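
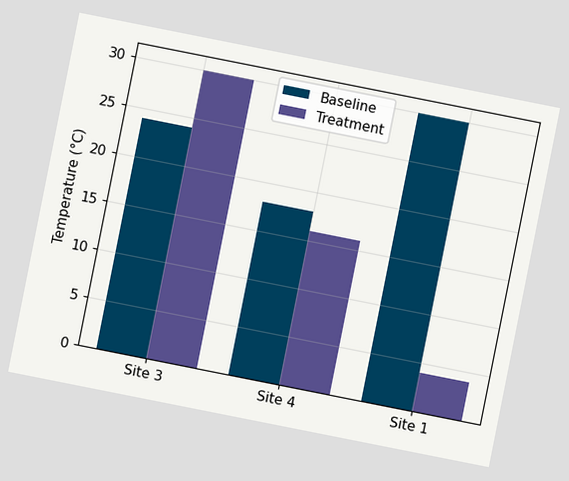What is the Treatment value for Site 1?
4°C

The chart is tilted about 11° clockwise. The Treatment bar at Site 1 reaches 4°C on the y-axis.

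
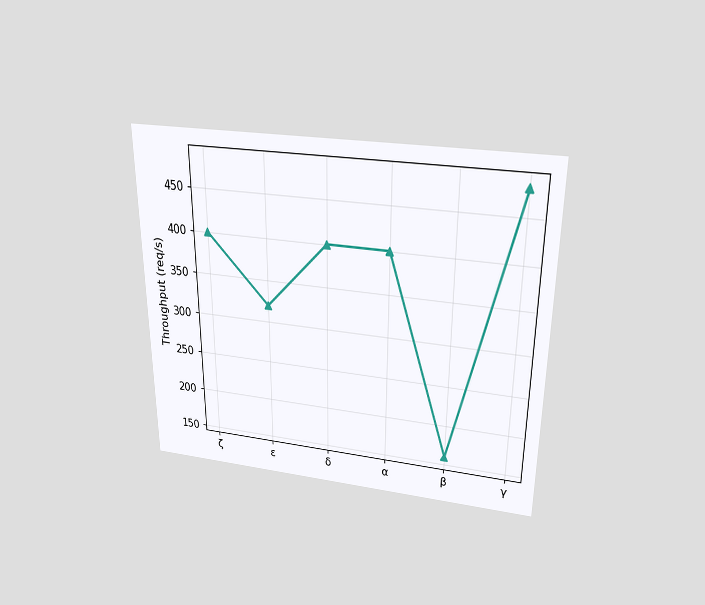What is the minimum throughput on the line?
160req/s

The chart is viewed slightly from above. The lowest point is at β, and reading across to the y-axis gives 160req/s.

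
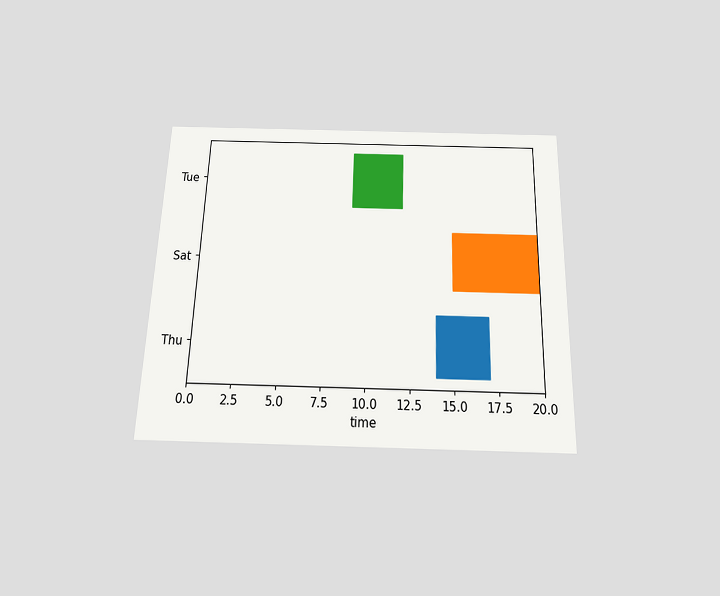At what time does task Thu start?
14

The chart is viewed slightly from below. The Thu bar begins at t=14.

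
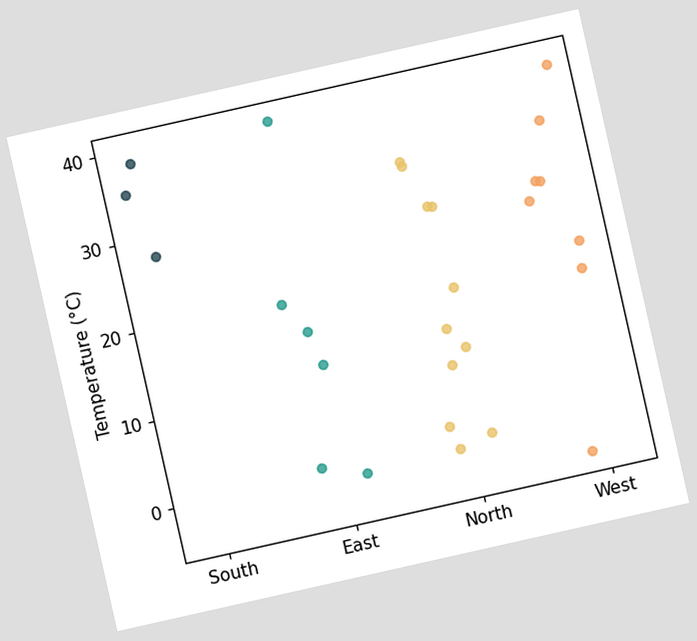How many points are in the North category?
The chart is tilted about 13° counter-clockwise. Counting the markers in the North column gives 11.

11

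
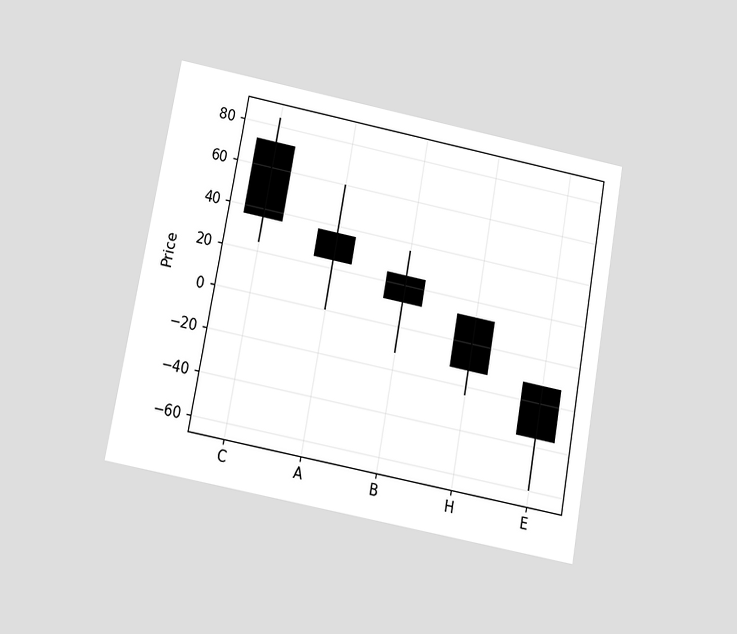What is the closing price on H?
-12

The chart is tilted about 10° clockwise and viewed slightly from below. The H candle closes at -12.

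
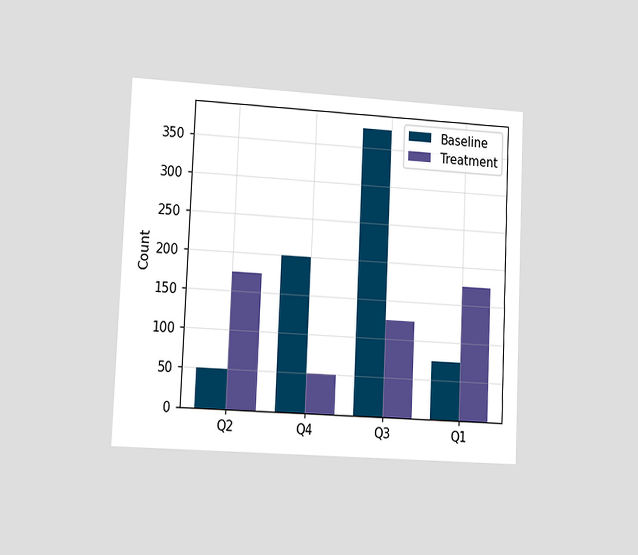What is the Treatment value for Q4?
The chart is tilted about 3° clockwise and viewed slightly from the left. The Treatment bar at Q4 reaches 50 on the y-axis.

50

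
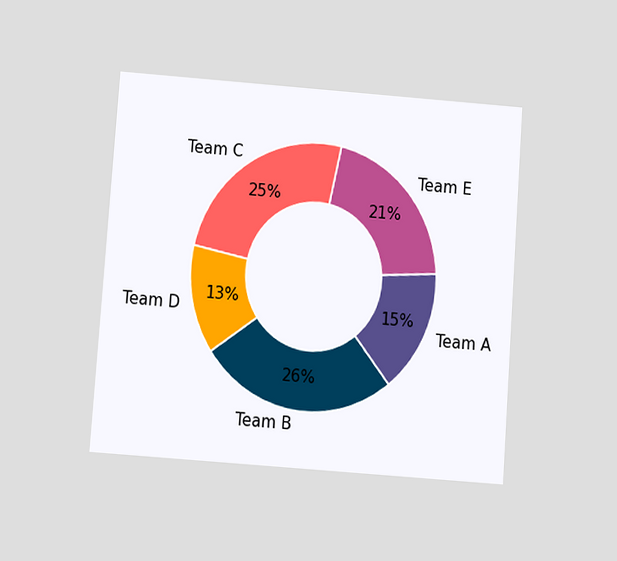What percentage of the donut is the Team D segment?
13%

The chart is tilted about 4° clockwise and viewed slightly from below. The Team D segment takes up 13% of the ring.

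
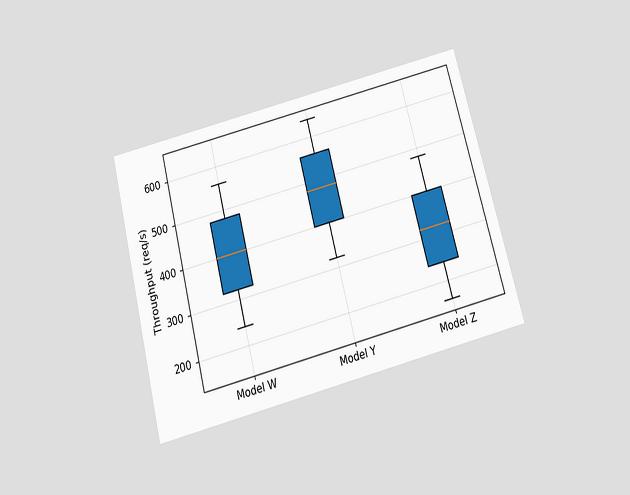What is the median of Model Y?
480req/s

The chart is tilted about 14° counter-clockwise and viewed slightly from below. The median line in the Model Y box sits at 480req/s.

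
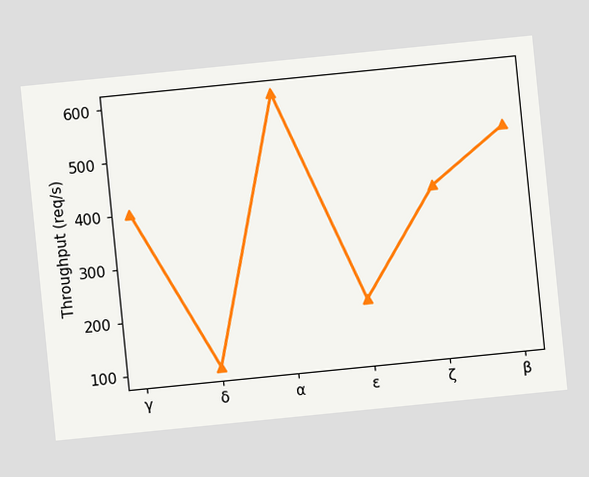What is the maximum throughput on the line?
The chart is tilted about 6° counter-clockwise. The highest point is at α, and reading across to the y-axis gives 600req/s.

600req/s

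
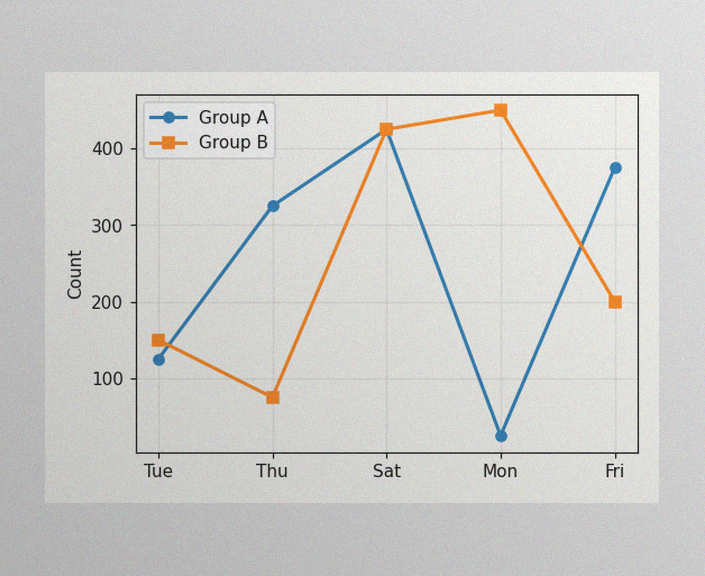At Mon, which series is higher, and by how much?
The image has some photo noise and uneven lighting. At Mon, Group B sits above the other line by 425.

Group B, by 425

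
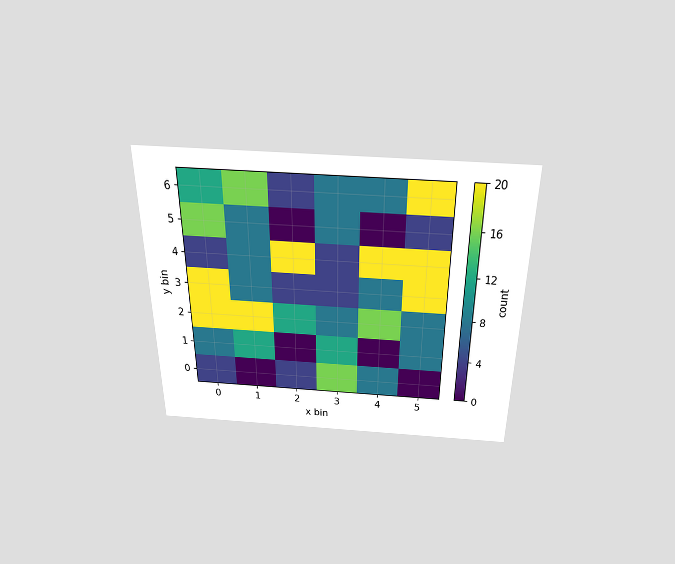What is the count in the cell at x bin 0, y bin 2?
The chart is viewed slightly from above. Matching the cell (0, 2) against the colorbar gives 20.

20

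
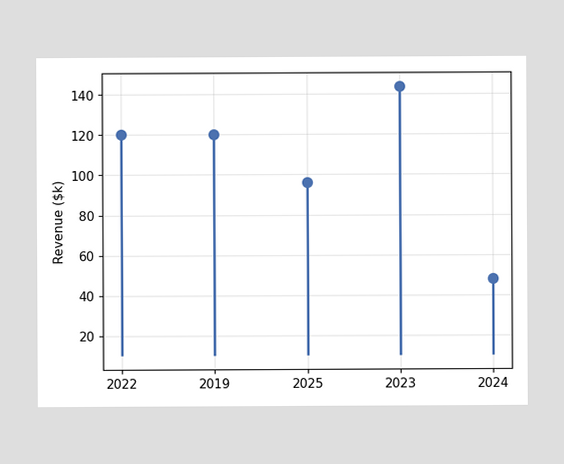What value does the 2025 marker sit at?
$96k

The 2025 marker sits at $96k.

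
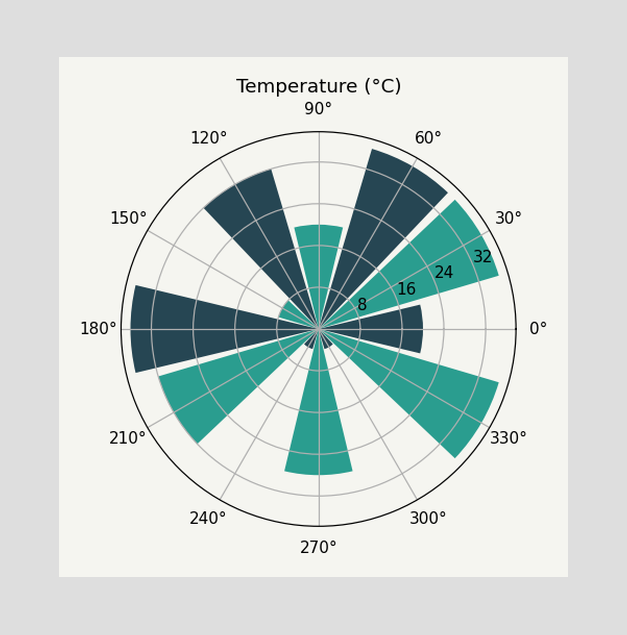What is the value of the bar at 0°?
The bar at 0° reaches 20°C on the radial axis.

20°C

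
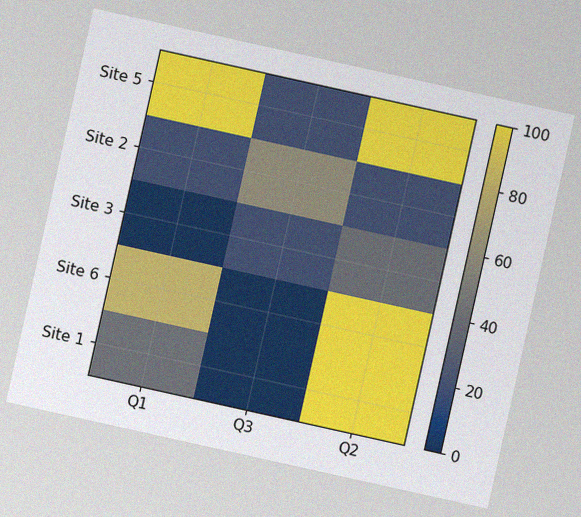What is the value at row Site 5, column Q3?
The chart is tilted about 13° clockwise, with some photo noise. Matching cell (Site 5, Q3) against the colorbar gives 20.

20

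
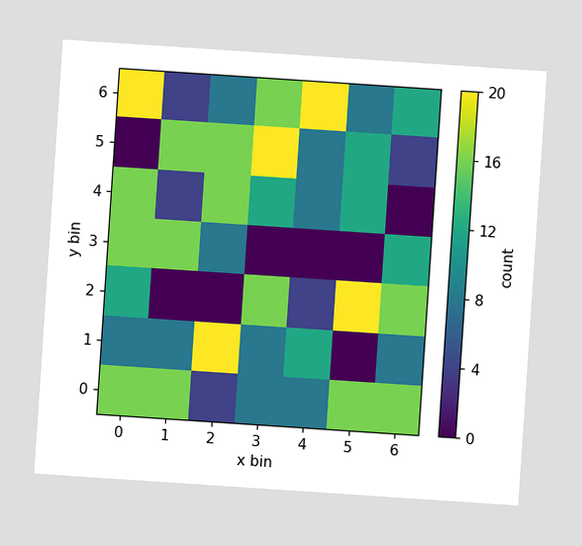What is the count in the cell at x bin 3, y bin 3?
The chart is tilted about 4° clockwise. Matching the cell (3, 3) against the colorbar gives 0.

0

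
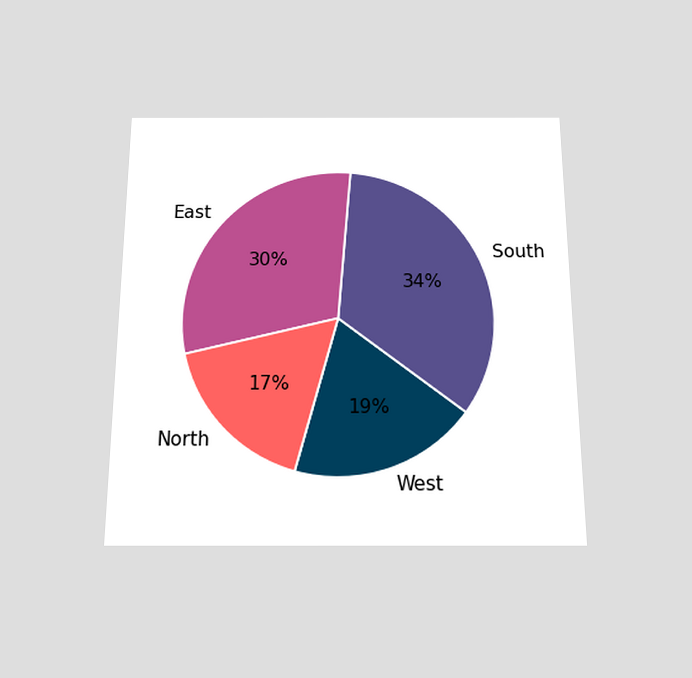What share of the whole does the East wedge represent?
30%

The chart is viewed slightly from below. The East slice takes up 30% of the pie.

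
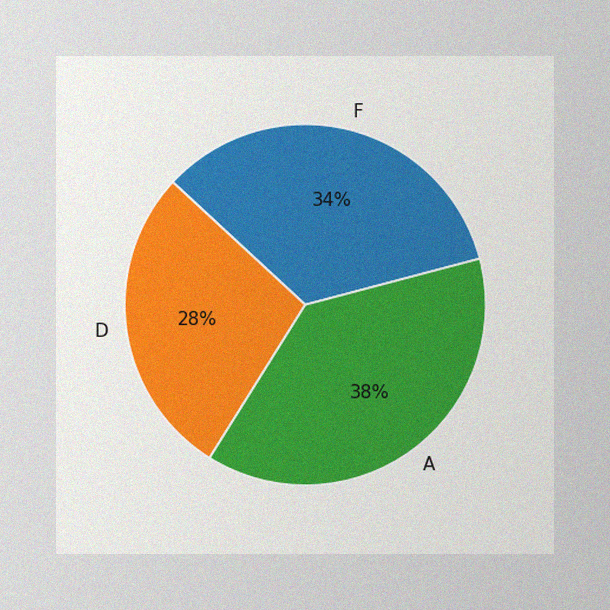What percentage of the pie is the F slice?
34%

The image has some photo noise and uneven lighting. The F slice takes up 34% of the pie.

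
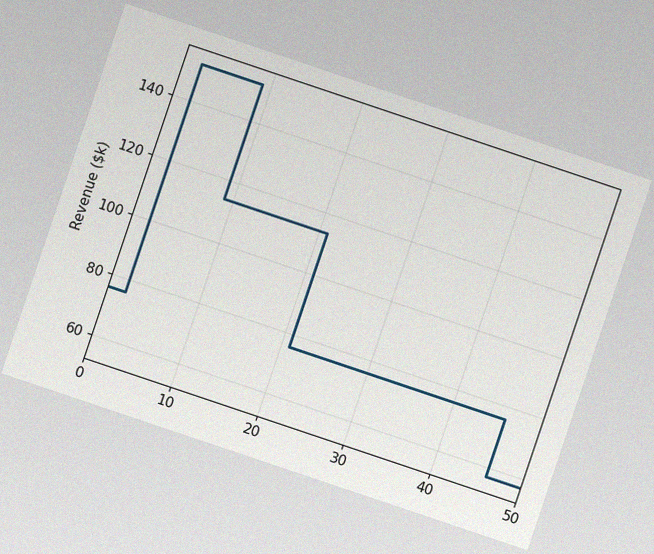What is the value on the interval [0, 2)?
$76k

The chart is tilted about 19° clockwise, with some photo noise. On [0, 2) the step sits at $76k.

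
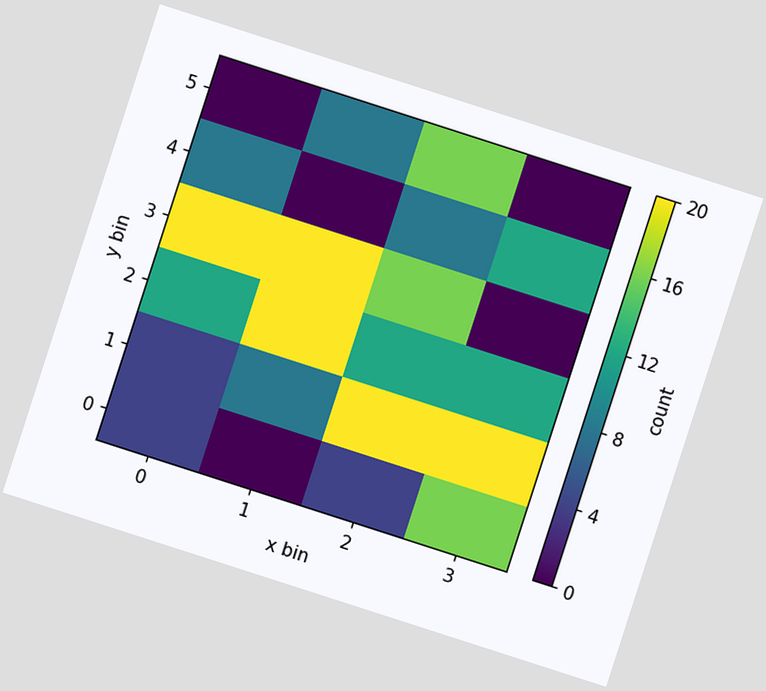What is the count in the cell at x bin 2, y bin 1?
The chart is tilted about 18° clockwise. Matching the cell (2, 1) against the colorbar gives 20.

20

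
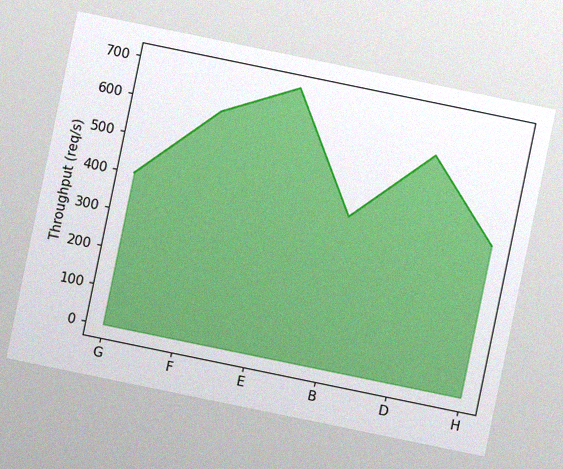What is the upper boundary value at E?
700req/s

The chart is tilted about 12° clockwise, with some photo noise. At E the upper boundary is at 700req/s.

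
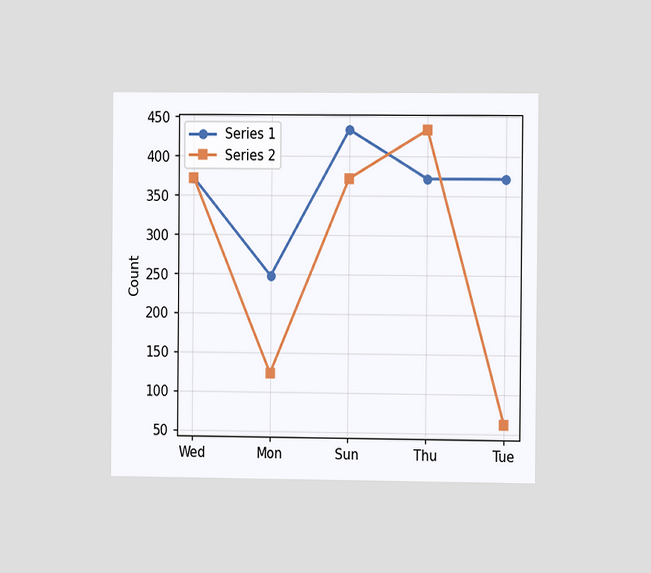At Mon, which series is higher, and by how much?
The chart is viewed at a slight angle. At Mon, Series 1 sits above the other line by 124.

Series 1, by 124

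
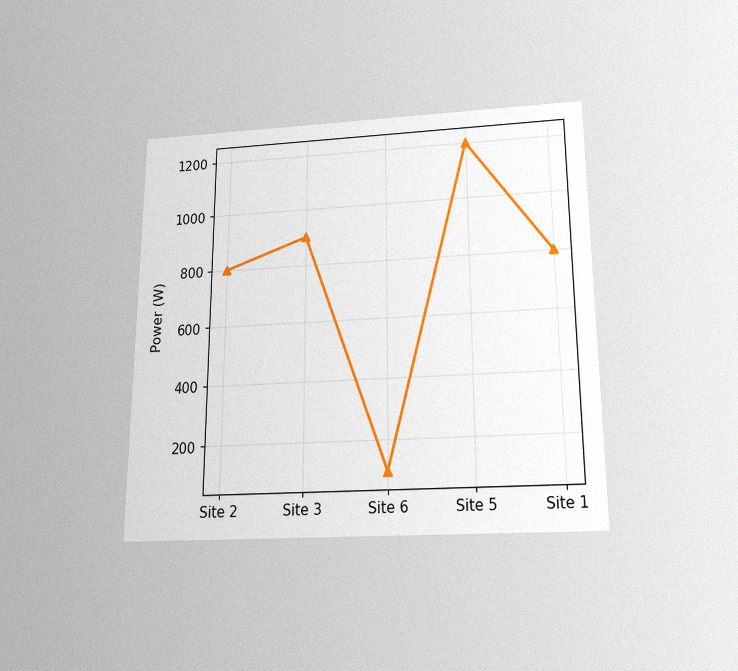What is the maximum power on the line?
1200W

The chart is viewed slightly from below, with some photo noise. The highest point is at Site 5, and reading across to the y-axis gives 1200W.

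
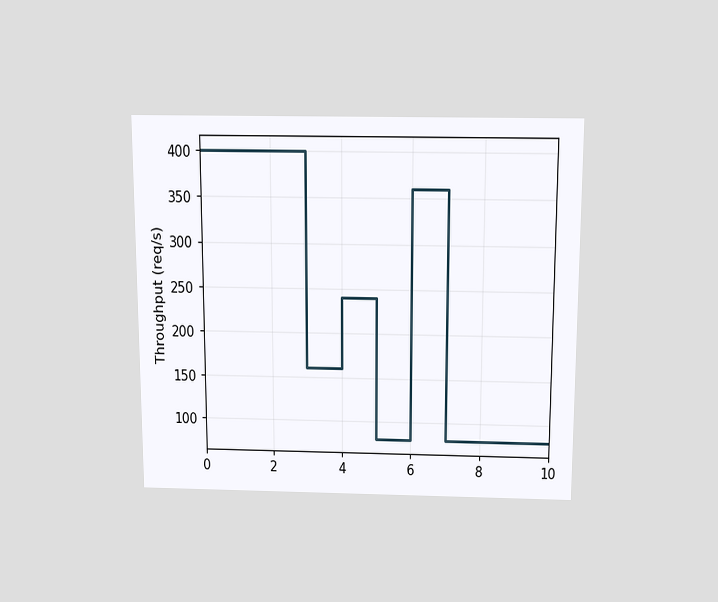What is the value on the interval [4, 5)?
The chart is viewed slightly from above. On [4, 5) the step sits at 240req/s.

240req/s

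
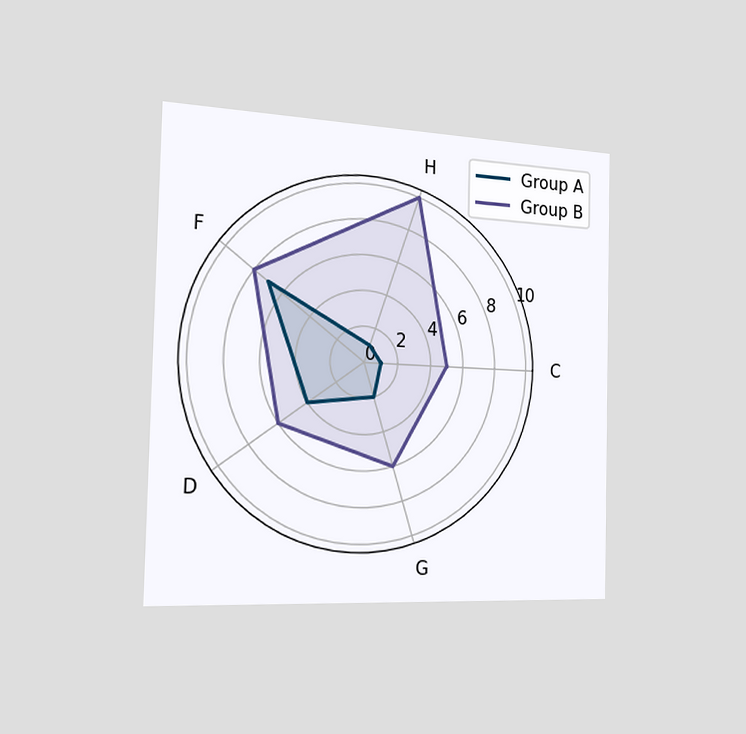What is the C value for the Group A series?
The chart is viewed slightly from the left. On the C axis, Group A reaches 1.

1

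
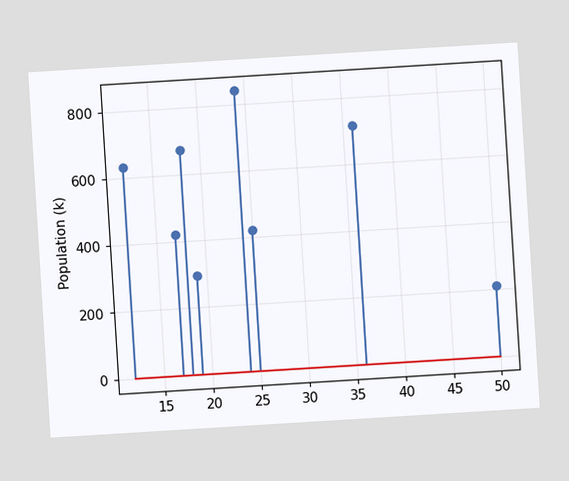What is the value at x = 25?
420k

The chart is tilted about 4° counter-clockwise. The stem at x=25 reaches 420k.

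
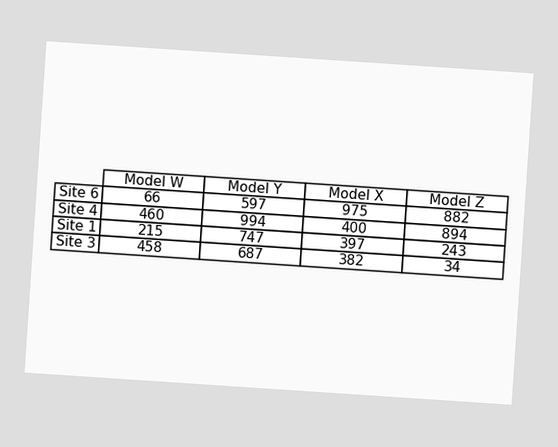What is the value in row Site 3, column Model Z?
The chart is tilted about 4° clockwise. The (Site 3, Model Z) cell reads 34.

34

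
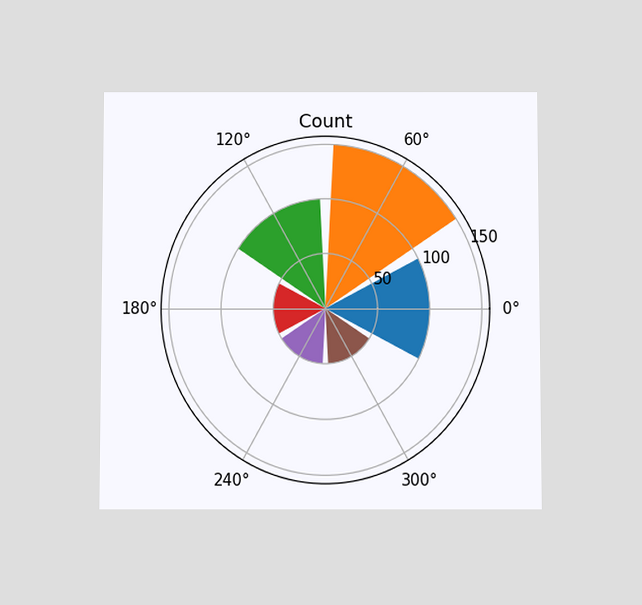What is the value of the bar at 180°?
The chart is viewed slightly from below. The bar at 180° reaches 50 on the radial axis.

50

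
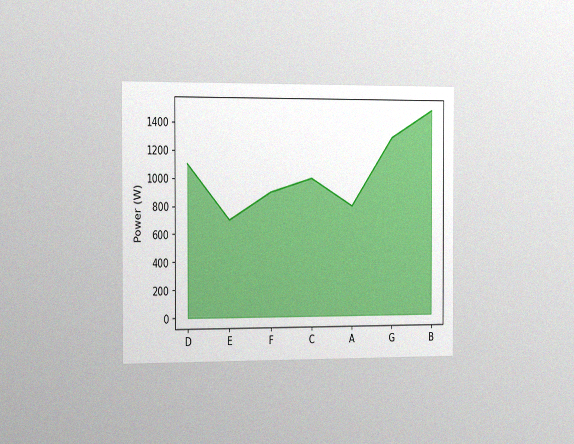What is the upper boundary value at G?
1300W

The chart is viewed slightly from the left, with some photo noise. At G the upper boundary is at 1300W.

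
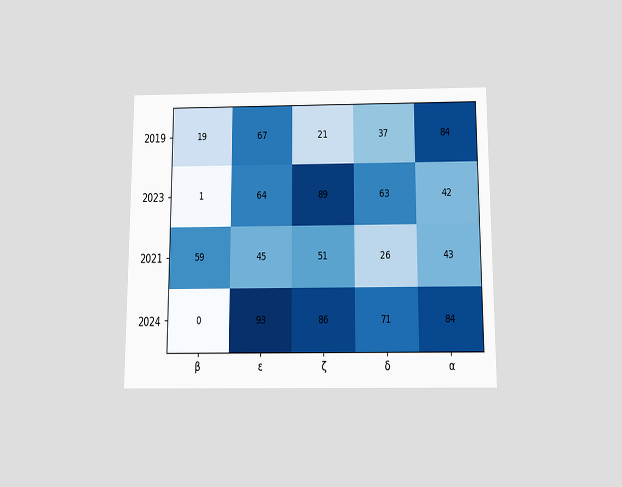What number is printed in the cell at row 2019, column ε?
67

The chart is viewed slightly from below. The (2019, ε) cell reads 67.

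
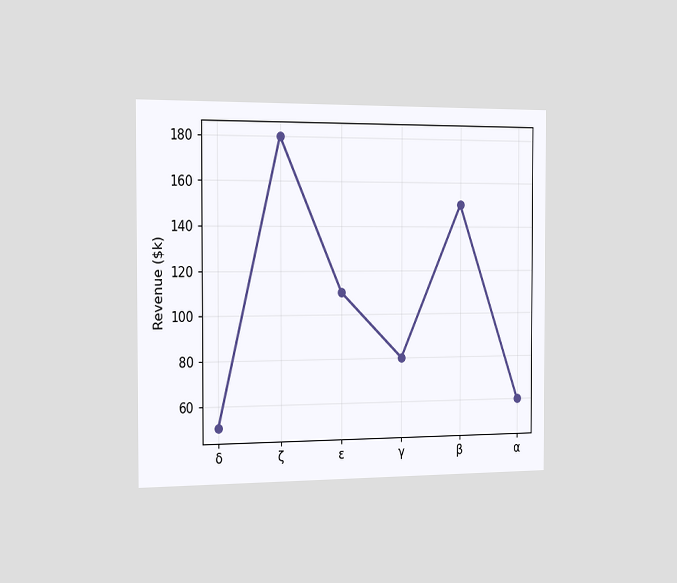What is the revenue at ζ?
$180k

The chart is viewed slightly from the left. At ζ, the line is at $180k.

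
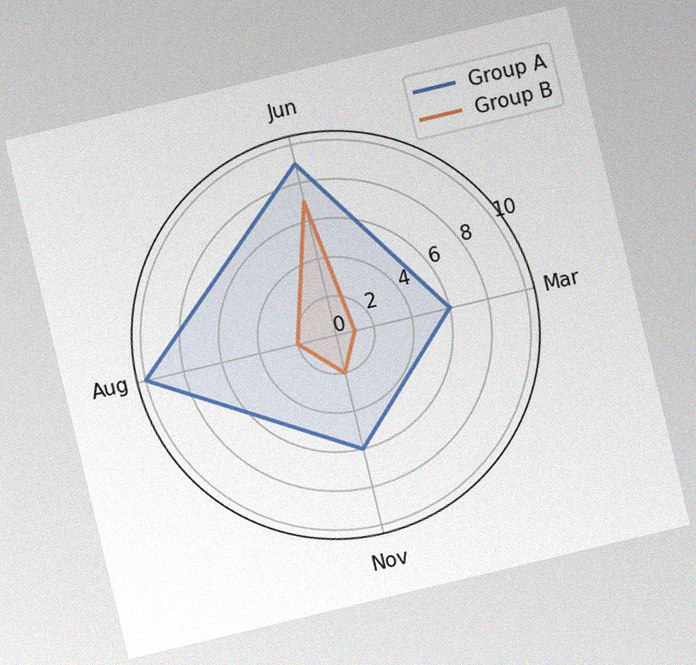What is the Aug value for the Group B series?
2

The chart is tilted about 13° counter-clockwise, with some photo noise. On the Aug axis, Group B reaches 2.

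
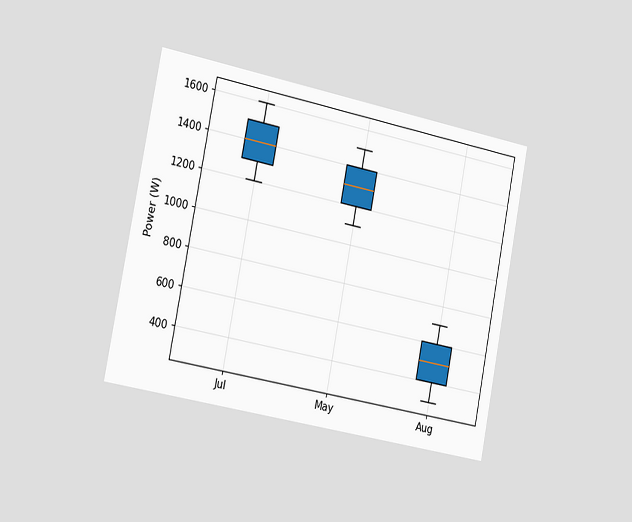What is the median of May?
The chart is tilted about 11° clockwise and viewed slightly from the left. The median line in the May box sits at 1300W.

1300W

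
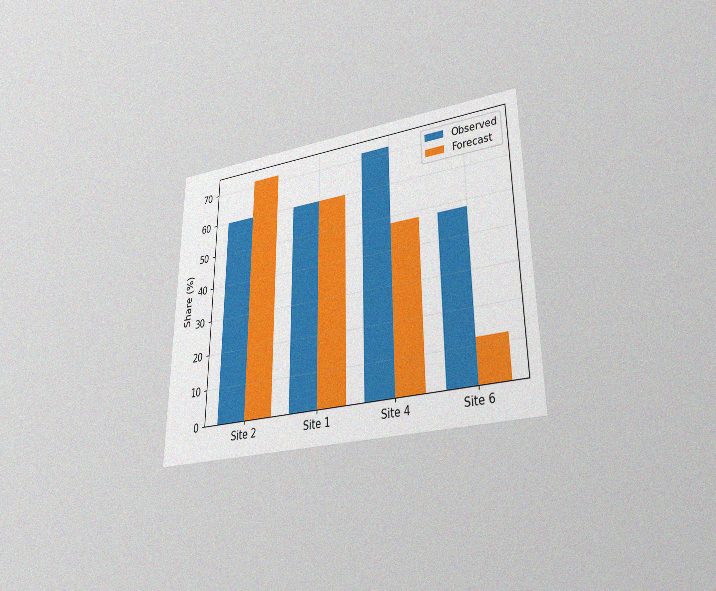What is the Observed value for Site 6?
The chart is viewed at a slight angle, with some photo noise. The Observed bar at Site 6 reaches 48% on the y-axis.

48%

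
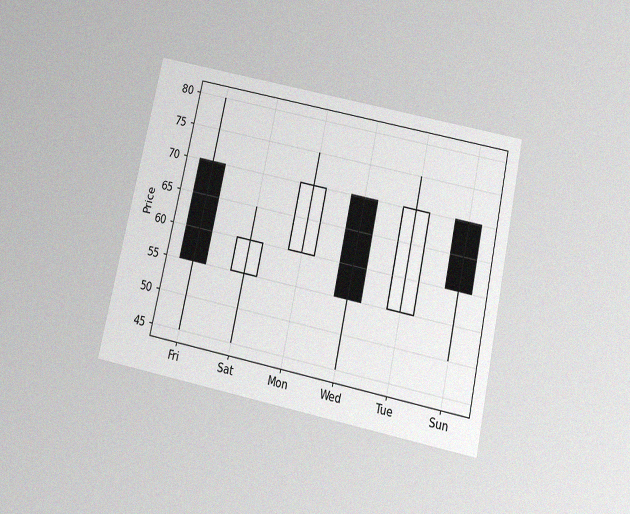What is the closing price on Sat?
60

The chart is tilted about 12° clockwise and viewed slightly from below, with some photo noise. The Sat candle closes at 60.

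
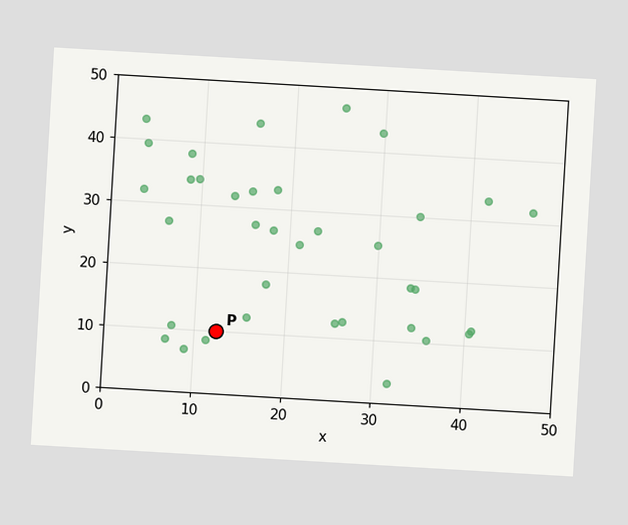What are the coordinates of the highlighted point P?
(12.5, 10)

The chart is tilted about 3° clockwise. Following the gridlines from P to each axis, P sits at (12.5, 10).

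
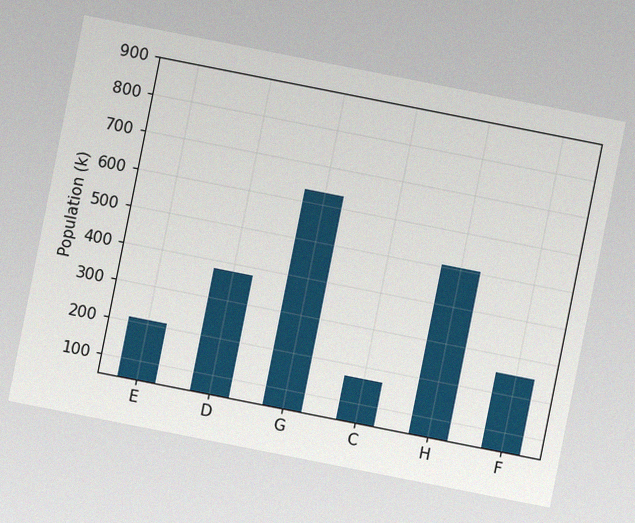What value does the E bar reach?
The chart is tilted about 11° clockwise, with some photo noise. Reading along the chart's y-axis, the E bar reaches 210k.

210k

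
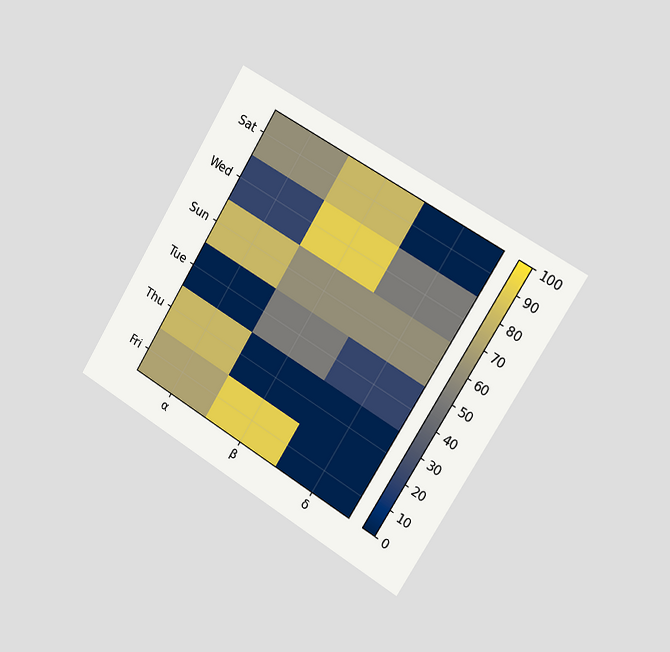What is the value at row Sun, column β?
The chart is tilted about 31° clockwise and viewed slightly from the right. Matching cell (Sun, β) against the colorbar gives 60.

60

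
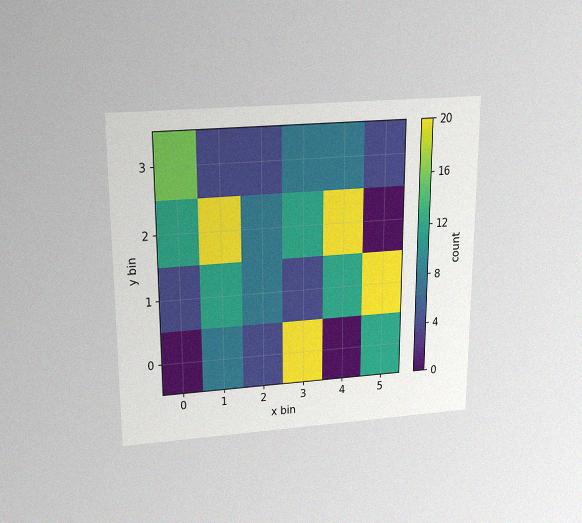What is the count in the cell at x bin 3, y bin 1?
The chart is viewed slightly from above, with some photo noise. Matching the cell (3, 1) against the colorbar gives 4.

4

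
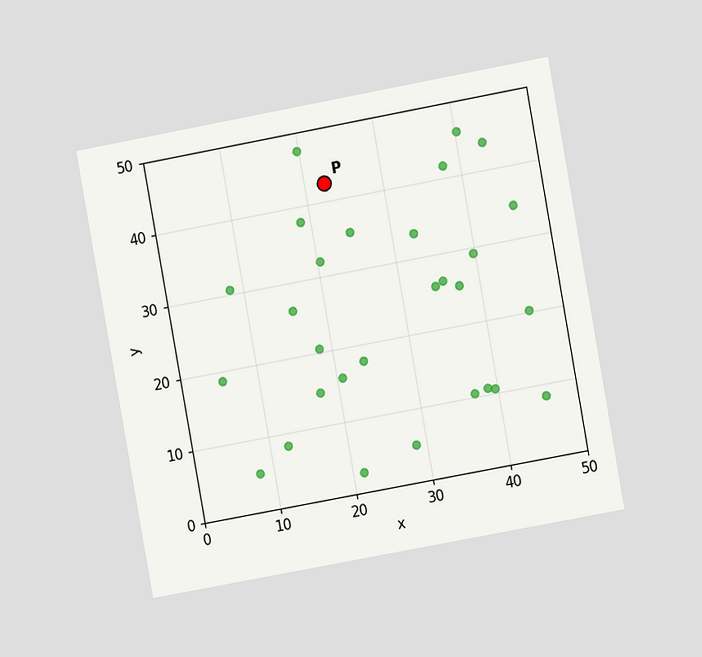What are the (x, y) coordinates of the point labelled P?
The chart is tilted about 10° counter-clockwise and viewed at a slight angle. Following the gridlines from P to each axis, P sits at (22.5, 42.5).

(22.5, 42.5)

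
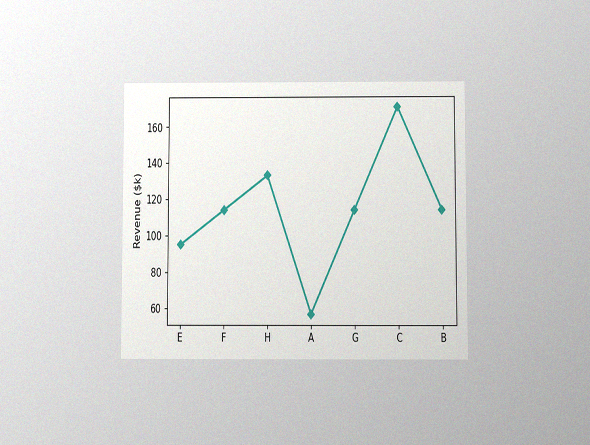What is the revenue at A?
$57k

The chart is viewed slightly from below, with some photo noise. At A, the line is at $57k.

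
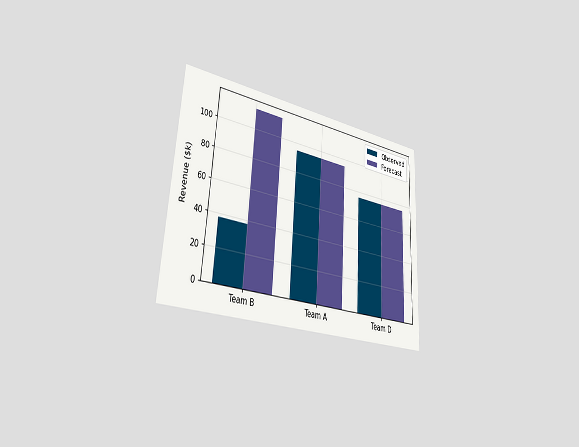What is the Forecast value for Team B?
The chart is tilted about 3° clockwise and viewed slightly from the left. The Forecast bar at Team B reaches $114k on the y-axis.

$114k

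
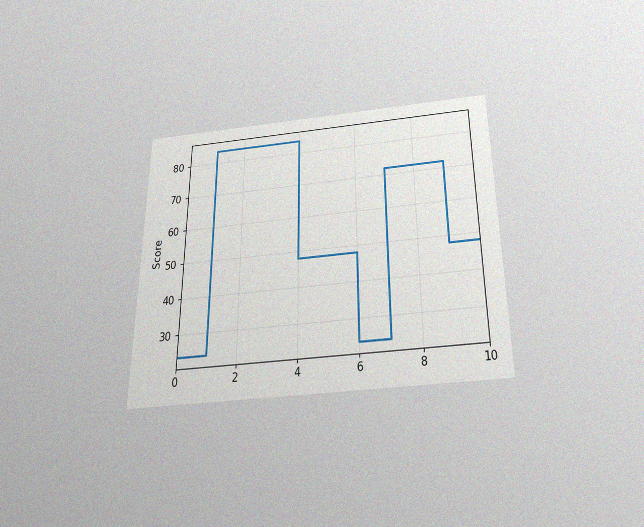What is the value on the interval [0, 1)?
The chart is viewed slightly from below, with some photo noise. On [0, 1) the step sits at 24.

24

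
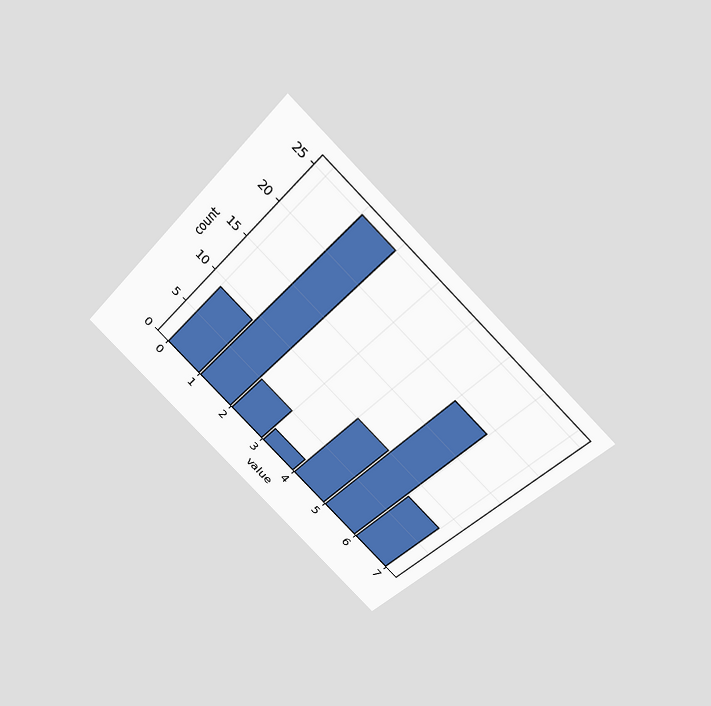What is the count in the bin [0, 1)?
The chart is tilted about 42° clockwise and viewed slightly from above. The [0, 1) bin has height 9.

9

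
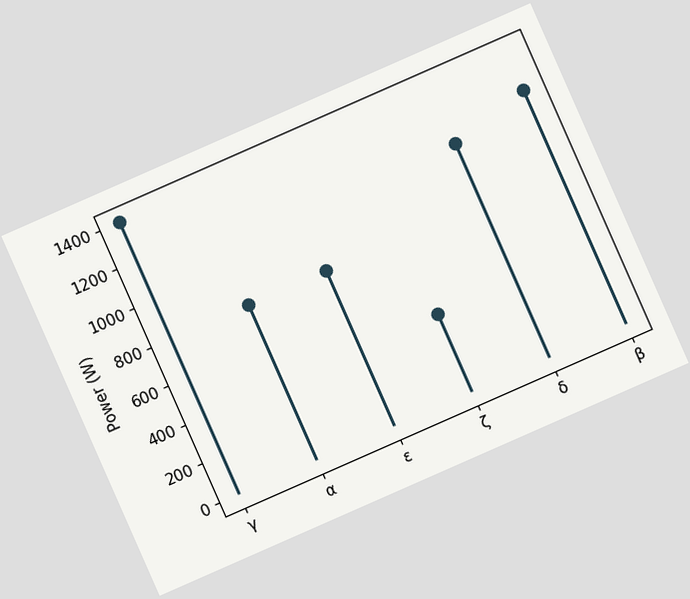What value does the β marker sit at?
1200W

The chart is tilted about 24° counter-clockwise. The β marker sits at 1200W.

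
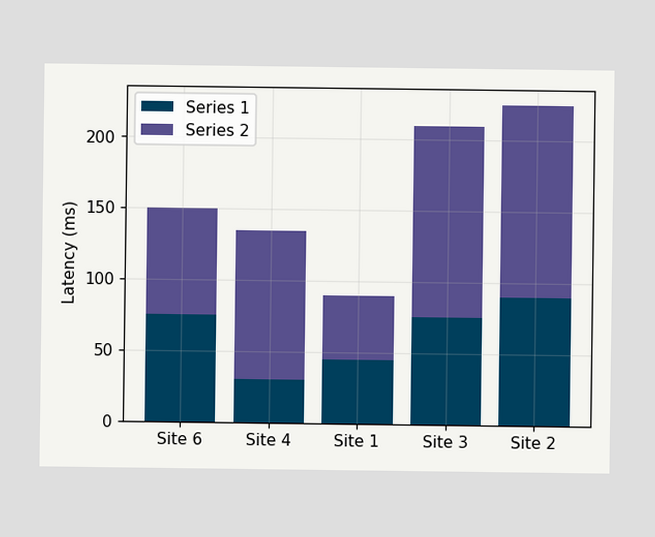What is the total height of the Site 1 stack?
The Site 1 stack's top reaches 90ms on the y-axis.

90ms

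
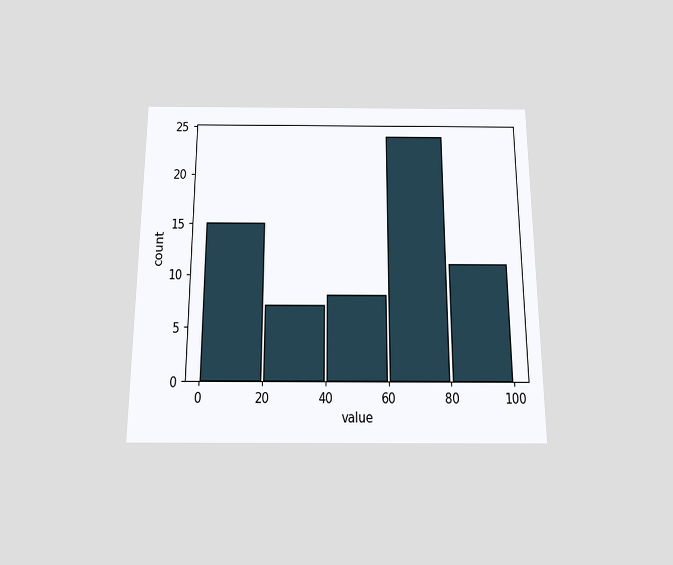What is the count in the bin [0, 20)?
15

The chart is viewed slightly from below. The [0, 20) bin has height 15.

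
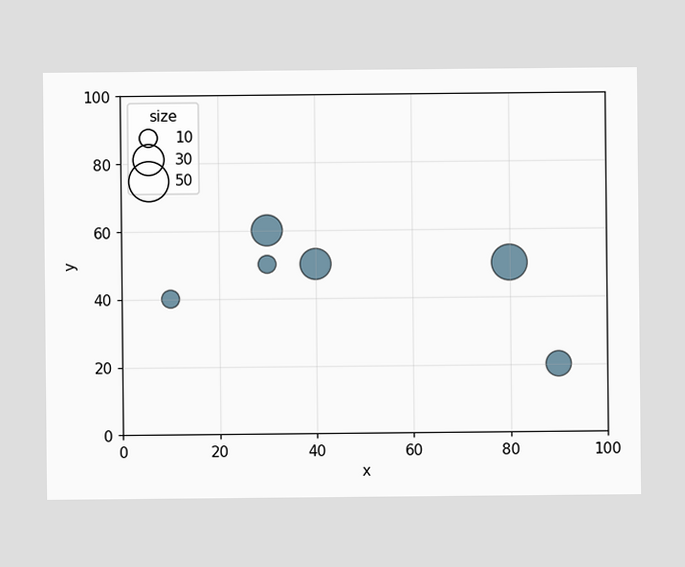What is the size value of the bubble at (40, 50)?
Matching the bubble at (40, 50) against the size legend gives 30.

30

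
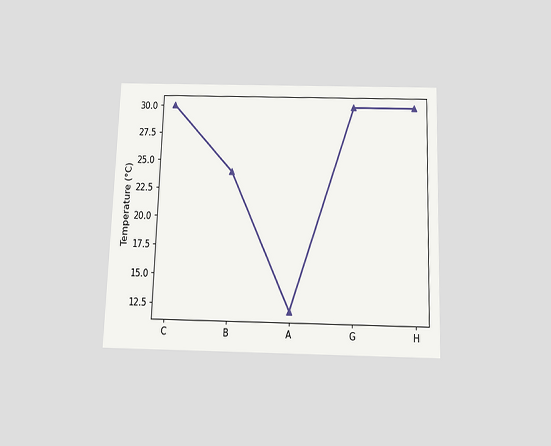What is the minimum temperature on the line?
The chart is viewed slightly from below. The lowest point is at A, and reading across to the y-axis gives 12°C.

12°C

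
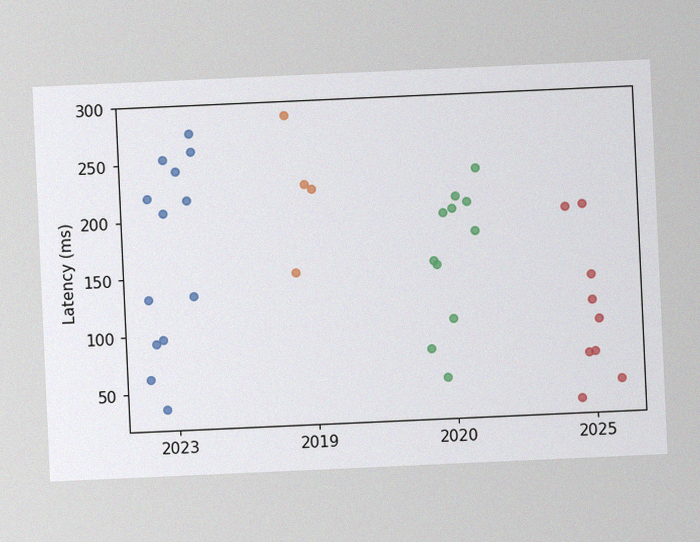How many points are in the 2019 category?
4

The chart is tilted about 3° counter-clockwise, with some photo noise. Counting the markers in the 2019 column gives 4.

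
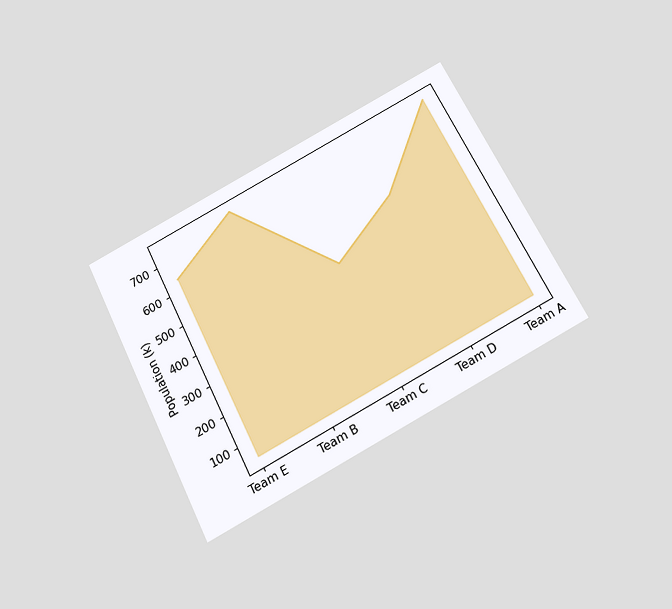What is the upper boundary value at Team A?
742k

The chart is tilted about 27° counter-clockwise and viewed slightly from below. At Team A the upper boundary is at 742k.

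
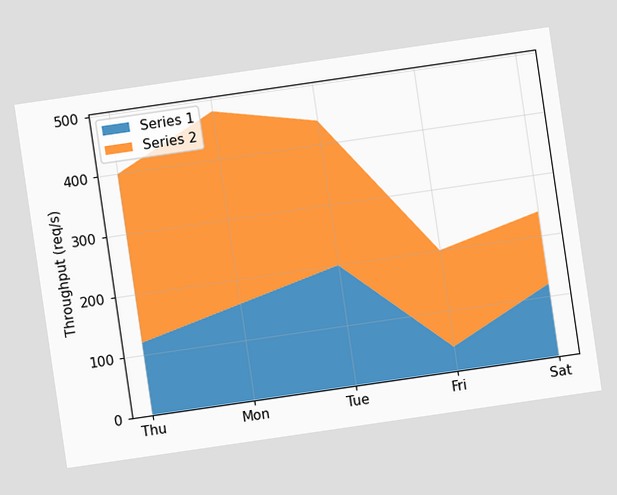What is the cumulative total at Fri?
200req/s

The chart is tilted about 8° counter-clockwise. The stacked total at Fri reaches 200req/s.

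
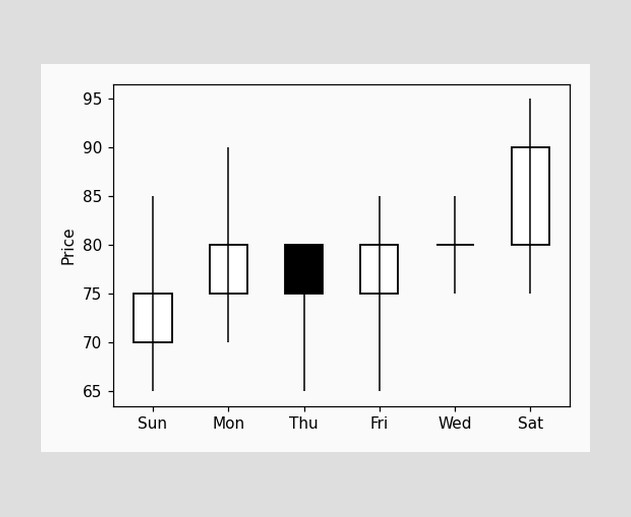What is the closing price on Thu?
75

The Thu candle closes at 75.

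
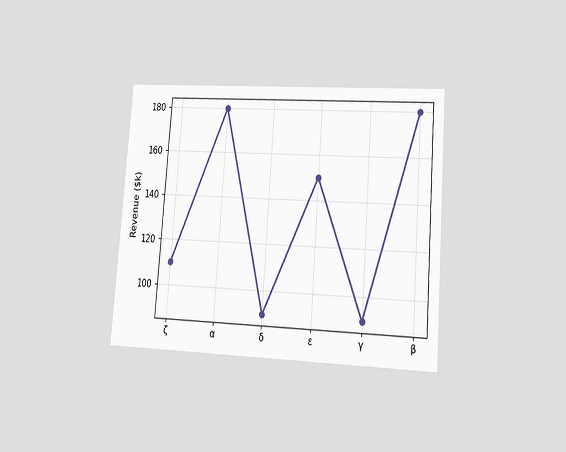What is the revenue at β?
The chart is tilted about 4° clockwise and viewed at a slight angle. At β, the line is at $180k.

$180k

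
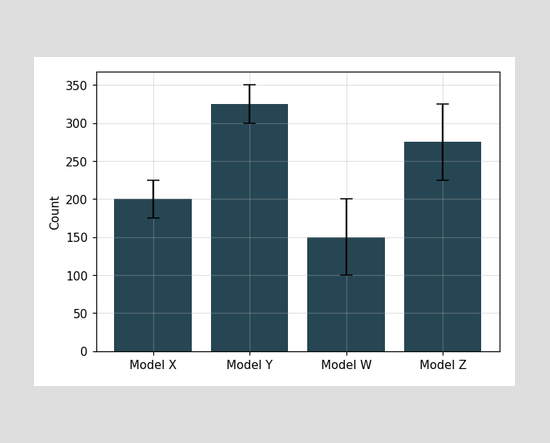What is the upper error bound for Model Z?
The Model Z bar's upper whisker reaches 325.

325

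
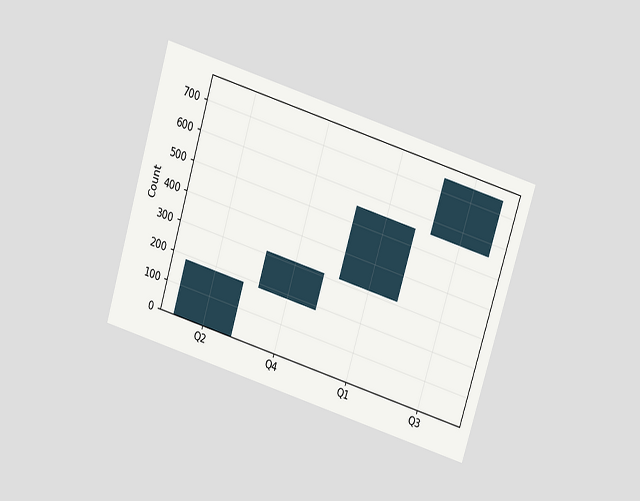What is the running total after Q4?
The chart is tilted about 17° clockwise and viewed slightly from above. After Q4 the running total reaches 310.

310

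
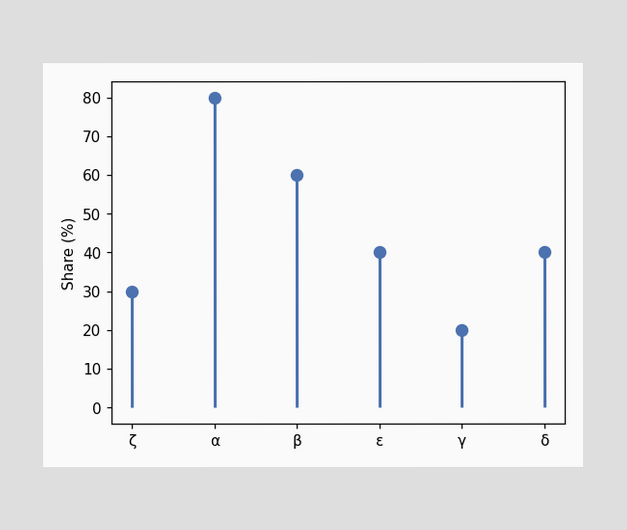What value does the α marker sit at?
The α marker sits at 80%.

80%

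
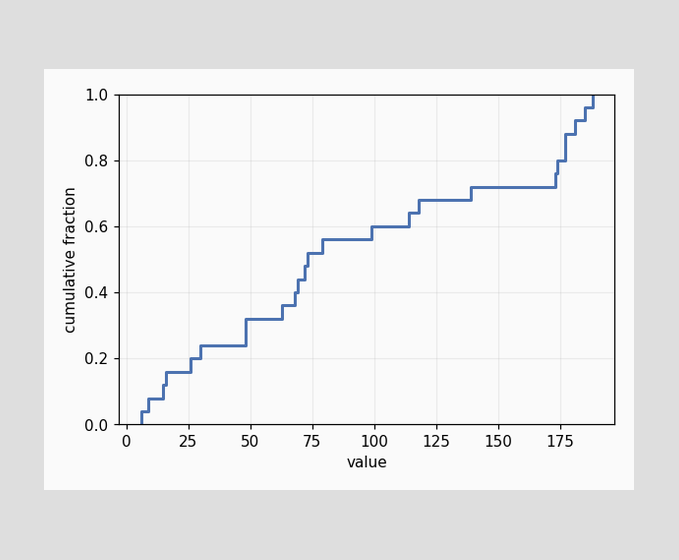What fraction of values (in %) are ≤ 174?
At x=174 the ECDF step is at 80%.

80%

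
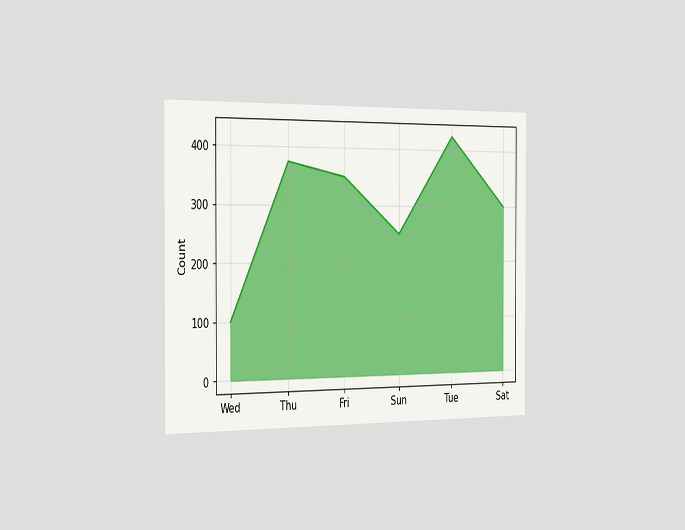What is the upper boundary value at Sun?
The chart is viewed slightly from the left. At Sun the upper boundary is at 250.

250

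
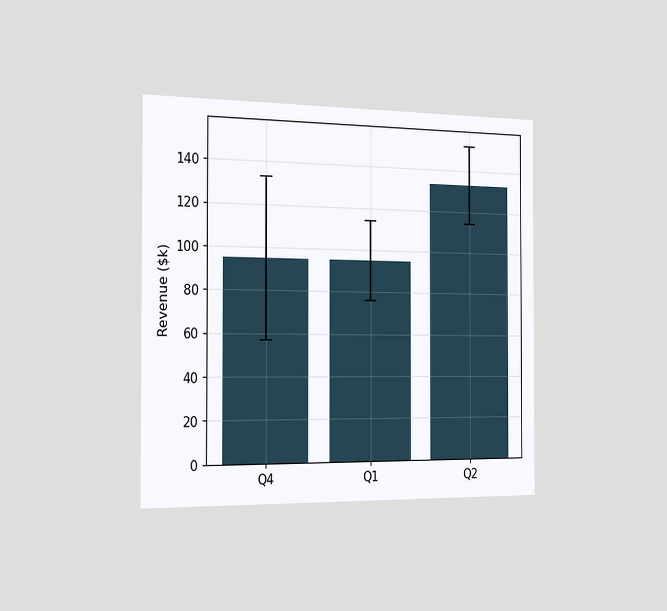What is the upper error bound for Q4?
The chart is viewed slightly from the left. The Q4 bar's upper whisker reaches $133k.

$133k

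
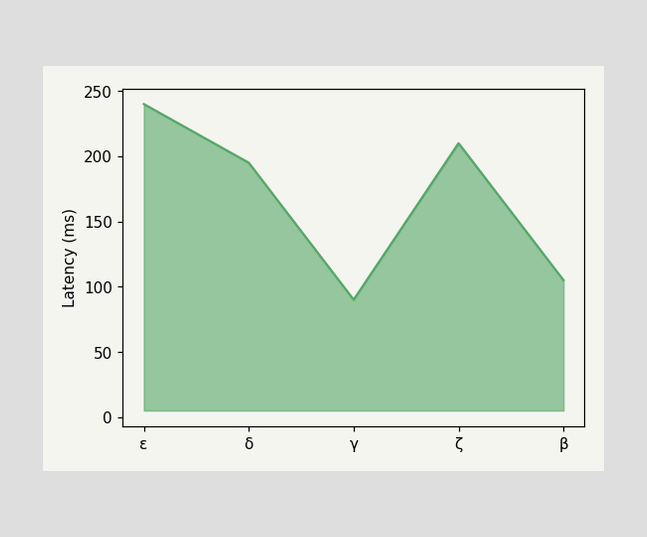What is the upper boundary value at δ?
At δ the upper boundary is at 195ms.

195ms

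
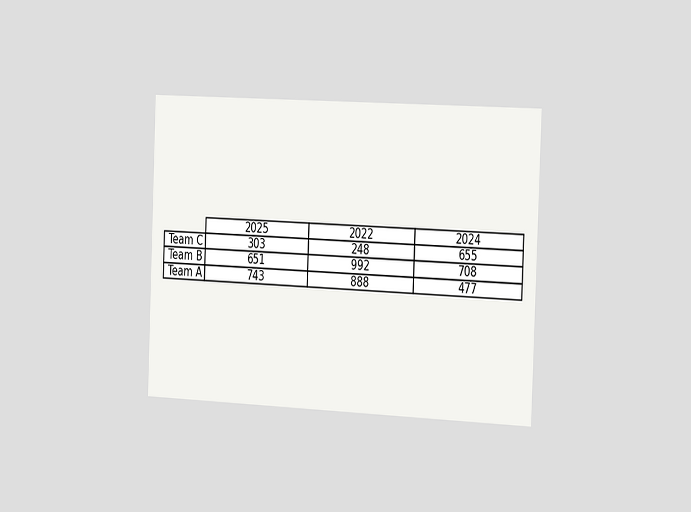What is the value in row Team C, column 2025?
303

The chart is tilted about 2° clockwise and viewed slightly from the right. The (Team C, 2025) cell reads 303.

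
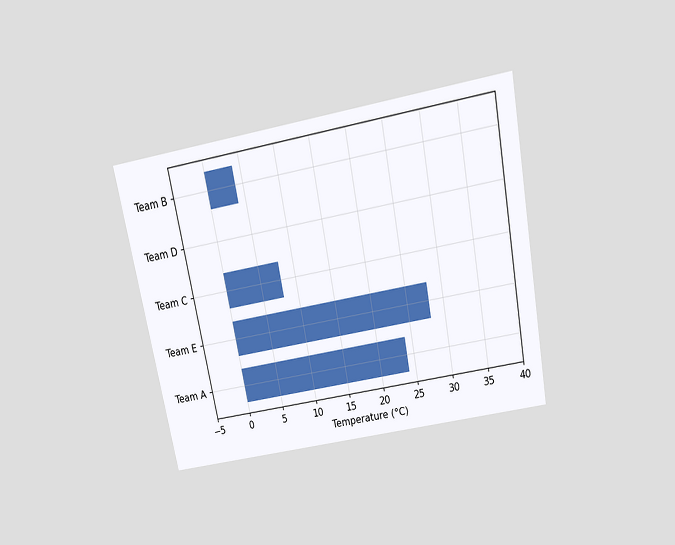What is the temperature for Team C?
The chart is tilted about 11° counter-clockwise and viewed slightly from above. Reading along the chart's x-axis, the Team C bar reaches 8°C.

8°C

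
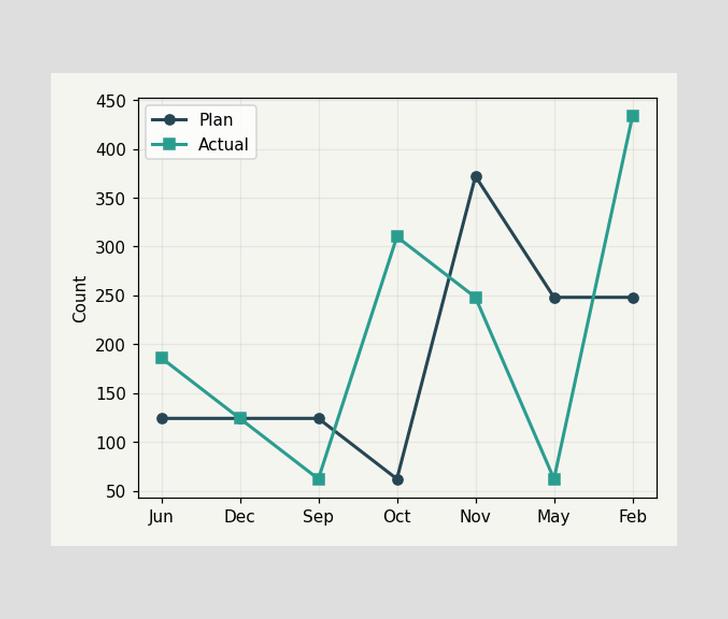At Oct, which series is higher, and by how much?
Actual, by 248

At Oct, Actual sits above the other line by 248.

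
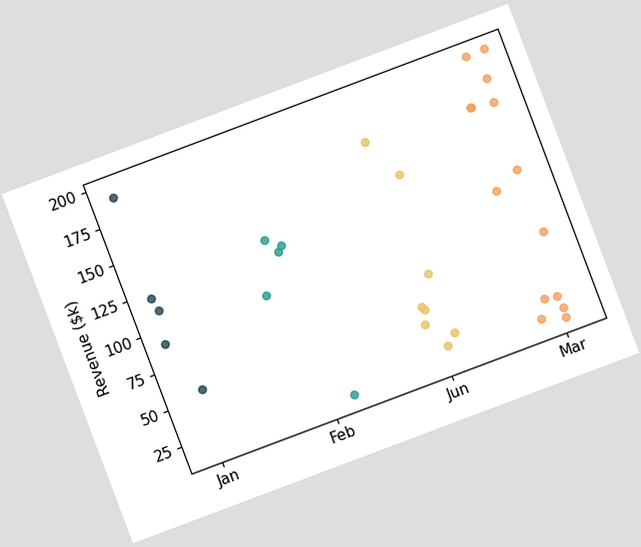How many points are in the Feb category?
The chart is tilted about 21° counter-clockwise. Counting the markers in the Feb column gives 5.

5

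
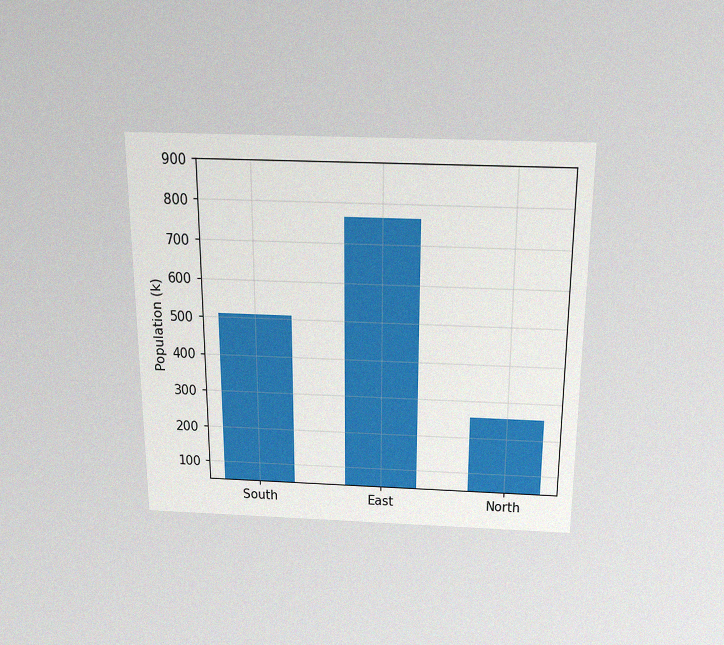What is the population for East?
The chart is viewed slightly from above, with some photo noise. Reading along the chart's y-axis, the East bar reaches 765k.

765k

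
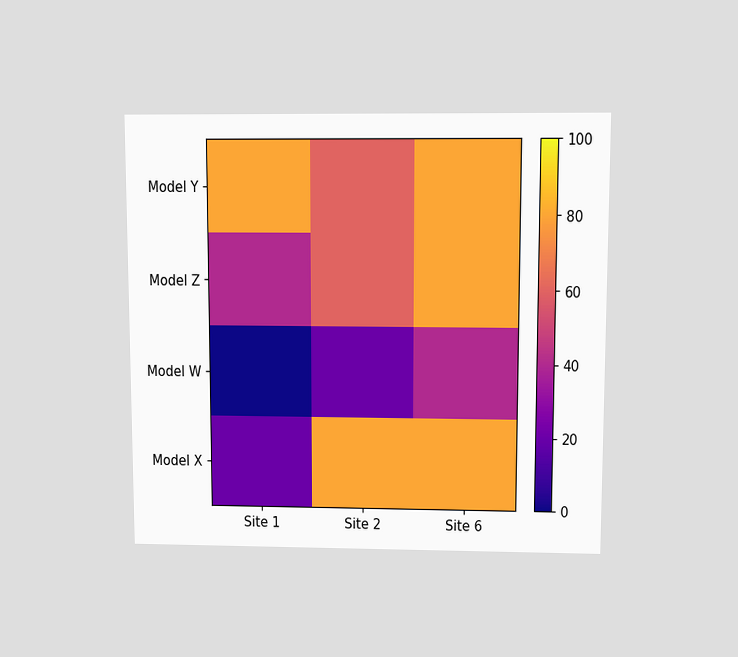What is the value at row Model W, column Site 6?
40

The chart is viewed slightly from above. Matching cell (Model W, Site 6) against the colorbar gives 40.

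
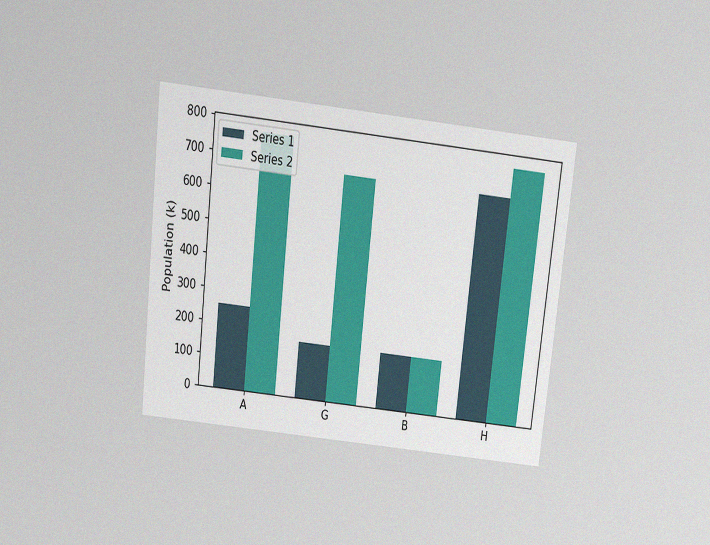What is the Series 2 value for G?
680k

The chart is tilted about 6° clockwise and viewed slightly from above, with some photo noise. The Series 2 bar at G reaches 680k on the y-axis.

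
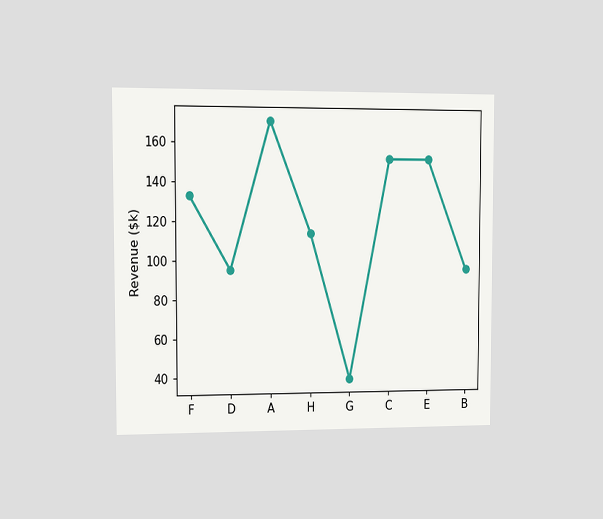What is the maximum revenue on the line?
The chart is viewed at a slight angle. The highest point is at A, and reading across to the y-axis gives $171k.

$171k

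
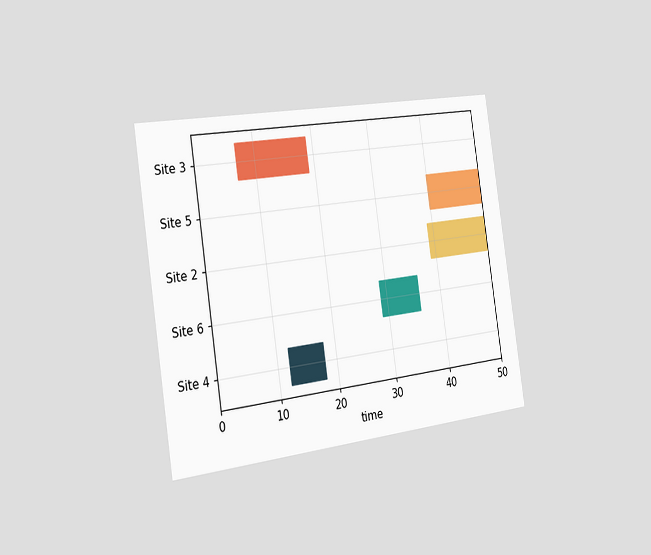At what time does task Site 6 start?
The chart is tilted about 8° counter-clockwise and viewed slightly from the left. The Site 6 bar begins at t=29.

29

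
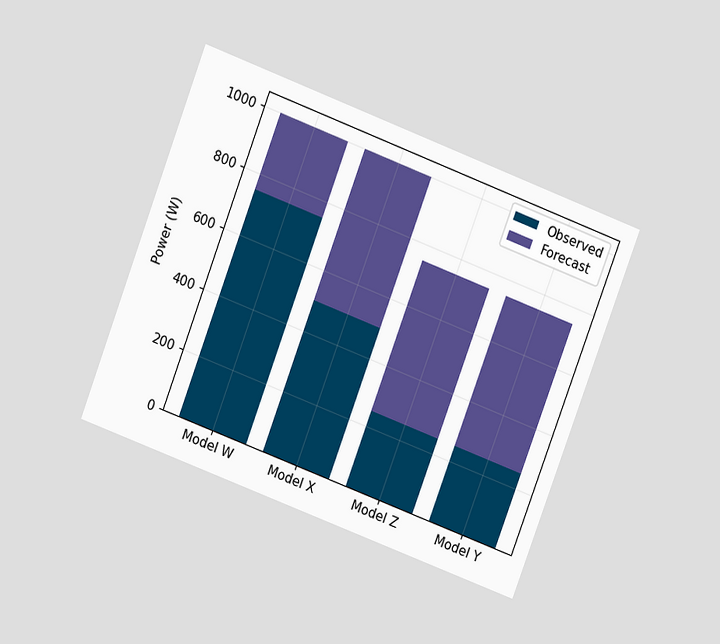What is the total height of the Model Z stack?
The chart is tilted about 21° clockwise and viewed at a slight angle. The Model Z stack's top reaches 750W on the y-axis.

750W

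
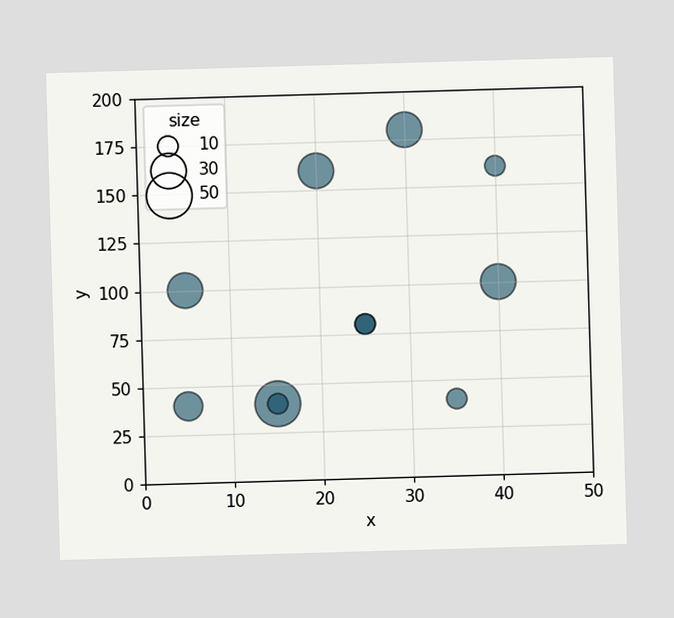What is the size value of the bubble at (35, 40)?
10

Matching the bubble at (35, 40) against the size legend gives 10.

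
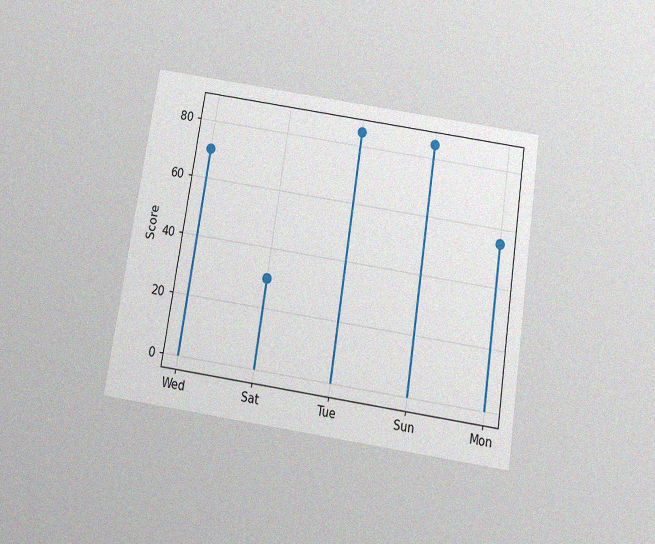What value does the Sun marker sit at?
85

The chart is tilted about 9° clockwise and viewed slightly from below, with some photo noise. The Sun marker sits at 85.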